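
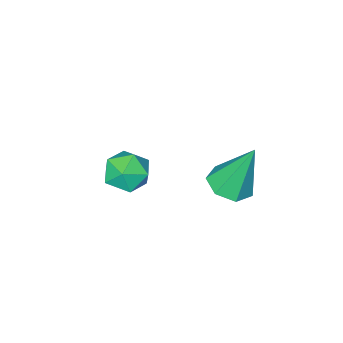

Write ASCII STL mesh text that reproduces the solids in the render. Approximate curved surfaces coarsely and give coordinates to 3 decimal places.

solid 
facet normal 0.213 -0.293 -0.932
outer loop
vertex 1.642 3.159 -0.801
vertex 0.834 2.962 -0.924
vertex 1.222 3.694 -1.065
endloop
endfacet
facet normal 0.671 0.676 0.303
outer loop
vertex 1.642 3.159 -0.801
vertex 1.222 3.694 -1.065
vertex 0.386 3.578 1.044
endloop
endfacet
facet normal 0.213 -0.292 -0.932
outer loop
vertex 1.222 3.694 -1.065
vertex 0.834 2.962 -0.924
vertex 0.51 3.677 -1.222
endloop
endfacet
facet normal -0.033 0.999 0.042
outer loop
vertex 1.222 3.694 -1.065
vertex 0.51 3.677 -1.222
vertex 0.386 3.578 1.044
endloop
endfacet
facet normal 0.212 -0.293 -0.932
outer loop
vertex 0.51 3.677 -1.222
vertex 0.834 2.962 -0.924
vertex 0.043 3.122 -1.154
endloop
endfacet
facet normal -0.766 0.643 -0.014
outer loop
vertex 0.51 3.677 -1.222
vertex 0.043 3.122 -1.154
vertex 0.386 3.578 1.044
endloop
endfacet
facet normal 0.212 -0.292 -0.933
outer loop
vertex 0.043 3.122 -1.154
vertex 0.834 2.962 -0.924
vertex 0.171 2.446 -0.913
endloop
endfacet
facet normal -0.977 -0.122 0.178
outer loop
vertex 0.043 3.122 -1.154
vertex 0.171 2.446 -0.913
vertex 0.386 3.578 1.044
endloop
endfacet
facet normal 0.212 -0.293 -0.932
outer loop
vertex 0.171 2.446 -0.913
vertex 0.834 2.962 -0.924
vertex 0.799 2.159 -0.68
endloop
endfacet
facet normal -0.505 -0.722 0.473
outer loop
vertex 0.171 2.446 -0.913
vertex 0.799 2.159 -0.68
vertex 0.386 3.578 1.044
endloop
endfacet
facet normal 0.213 -0.293 -0.932
outer loop
vertex 0.799 2.159 -0.68
vertex 0.834 2.962 -0.924
vertex 1.454 2.476 -0.63
endloop
endfacet
facet normal 0.291 -0.703 0.649
outer loop
vertex 0.799 2.159 -0.68
vertex 1.454 2.476 -0.63
vertex 0.386 3.578 1.044
endloop
endfacet
facet normal 0.213 -0.292 -0.932
outer loop
vertex 1.454 2.476 -0.63
vertex 0.834 2.962 -0.924
vertex 1.642 3.159 -0.801
endloop
endfacet
facet normal 0.815 -0.081 0.573
outer loop
vertex 1.454 2.476 -0.63
vertex 1.642 3.159 -0.801
vertex 0.386 3.578 1.044
endloop
endfacet
facet normal -0.662 0.451 0.599
outer loop
vertex 1.127 -0.877 -2.478
vertex 1.744 -0.888 -1.788
vertex 1.711 -0.167 -2.368
endloop
endfacet
facet normal -0.763 0.641 -0.083
outer loop
vertex 1.127 -0.877 -2.478
vertex 1.711 -0.167 -2.368
vertex 1.531 -0.491 -3.216
endloop
endfacet
facet normal -0.887 0.048 -0.460
outer loop
vertex 1.127 -0.877 -2.478
vertex 1.531 -0.491 -3.216
vertex 1.452 -1.411 -3.16
endloop
endfacet
facet normal -0.861 -0.508 -0.013
outer loop
vertex 1.127 -0.877 -2.478
vertex 1.452 -1.411 -3.16
vertex 1.583 -1.656 -2.278
endloop
endfacet
facet normal -0.722 -0.258 0.642
outer loop
vertex 1.127 -0.877 -2.478
vertex 1.583 -1.656 -2.278
vertex 1.744 -0.888 -1.788
endloop
endfacet
facet normal -0.157 0.933 -0.323
outer loop
vertex 1.531 -0.491 -3.216
vertex 1.711 -0.167 -2.368
vertex 2.397 -0.264 -2.982
endloop
endfacet
facet normal 0.007 0.627 0.779
outer loop
vertex 1.711 -0.167 -2.368
vertex 1.744 -0.888 -1.788
vertex 2.528 -0.509 -2.1
endloop
endfacet
facet normal -0.092 -0.522 0.848
outer loop
vertex 1.744 -0.888 -1.788
vertex 1.583 -1.656 -2.278
vertex 2.449 -1.429 -2.044
endloop
endfacet
facet normal -0.318 -0.925 -0.210
outer loop
vertex 1.583 -1.656 -2.278
vertex 1.452 -1.411 -3.16
vertex 2.269 -1.753 -2.892
endloop
endfacet
facet normal -0.359 -0.026 -0.933
outer loop
vertex 1.452 -1.411 -3.16
vertex 1.531 -0.491 -3.216
vertex 2.236 -1.032 -3.472
endloop
endfacet
facet normal 0.861 0.508 0.013
outer loop
vertex 2.853 -1.043 -2.782
vertex 2.397 -0.264 -2.982
vertex 2.528 -0.509 -2.1
endloop
endfacet
facet normal 0.887 -0.048 0.460
outer loop
vertex 2.853 -1.043 -2.782
vertex 2.528 -0.509 -2.1
vertex 2.449 -1.429 -2.044
endloop
endfacet
facet normal 0.763 -0.641 0.083
outer loop
vertex 2.853 -1.043 -2.782
vertex 2.449 -1.429 -2.044
vertex 2.269 -1.753 -2.892
endloop
endfacet
facet normal 0.662 -0.451 -0.599
outer loop
vertex 2.853 -1.043 -2.782
vertex 2.269 -1.753 -2.892
vertex 2.236 -1.032 -3.472
endloop
endfacet
facet normal 0.722 0.258 -0.642
outer loop
vertex 2.853 -1.043 -2.782
vertex 2.236 -1.032 -3.472
vertex 2.397 -0.264 -2.982
endloop
endfacet
facet normal 0.318 0.925 0.210
outer loop
vertex 2.528 -0.509 -2.1
vertex 2.397 -0.264 -2.982
vertex 1.711 -0.167 -2.368
endloop
endfacet
facet normal 0.359 0.026 0.933
outer loop
vertex 2.449 -1.429 -2.044
vertex 2.528 -0.509 -2.1
vertex 1.744 -0.888 -1.788
endloop
endfacet
facet normal 0.157 -0.933 0.323
outer loop
vertex 2.269 -1.753 -2.892
vertex 2.449 -1.429 -2.044
vertex 1.583 -1.656 -2.278
endloop
endfacet
facet normal -0.007 -0.627 -0.779
outer loop
vertex 2.236 -1.032 -3.472
vertex 2.269 -1.753 -2.892
vertex 1.452 -1.411 -3.16
endloop
endfacet
facet normal 0.092 0.522 -0.848
outer loop
vertex 2.397 -0.264 -2.982
vertex 2.236 -1.032 -3.472
vertex 1.531 -0.491 -3.216
endloop
endfacet

endsolid


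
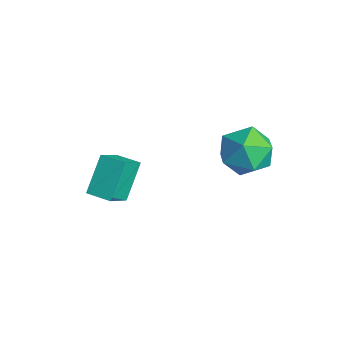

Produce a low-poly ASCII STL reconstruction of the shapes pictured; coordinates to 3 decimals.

solid 
facet normal -0.826 -0.563 -0.029
outer loop
vertex -1.606 -2.527 -1.956
vertex -2.333 -1.531 -0.577
vertex -2.236 -1.548 -2.995
endloop
endfacet
facet normal 0.393 -0.538 -0.746
outer loop
vertex -1.327 -0.929 -2.963
vertex -1.606 -2.527 -1.956
vertex -2.236 -1.548 -2.995
endloop
endfacet
facet normal -0.826 -0.563 -0.029
outer loop
vertex -2.236 -1.548 -2.995
vertex -2.333 -1.531 -0.577
vertex -2.963 -0.552 -1.615
endloop
endfacet
facet normal -0.404 0.628 -0.666
outer loop
vertex -2.963 -0.552 -1.615
vertex -1.327 -0.929 -2.963
vertex -2.236 -1.548 -2.995
endloop
endfacet
facet normal 0.404 -0.627 0.666
outer loop
vertex -1.606 -2.527 -1.956
vertex -1.424 -0.912 -0.545
vertex -2.333 -1.531 -0.577
endloop
endfacet
facet normal 0.392 -0.538 -0.746
outer loop
vertex -0.697 -1.908 -1.925
vertex -1.606 -2.527 -1.956
vertex -1.327 -0.929 -2.963
endloop
endfacet
facet normal 0.404 -0.627 0.666
outer loop
vertex -0.697 -1.908 -1.925
vertex -1.424 -0.912 -0.545
vertex -1.606 -2.527 -1.956
endloop
endfacet
facet normal -0.393 0.538 0.746
outer loop
vertex -2.333 -1.531 -0.577
vertex -1.424 -0.912 -0.545
vertex -2.963 -0.552 -1.615
endloop
endfacet
facet normal -0.404 0.627 -0.666
outer loop
vertex -2.054 0.067 -1.584
vertex -1.327 -0.929 -2.963
vertex -2.963 -0.552 -1.615
endloop
endfacet
facet normal -0.392 0.539 0.746
outer loop
vertex -2.963 -0.552 -1.615
vertex -1.424 -0.912 -0.545
vertex -2.054 0.067 -1.584
endloop
endfacet
facet normal 0.826 0.563 0.029
outer loop
vertex -2.054 0.067 -1.584
vertex -0.697 -1.908 -1.925
vertex -1.327 -0.929 -2.963
endloop
endfacet
facet normal 0.826 0.563 0.029
outer loop
vertex -1.424 -0.912 -0.545
vertex -0.697 -1.908 -1.925
vertex -2.054 0.067 -1.584
endloop
endfacet
facet normal -0.632 0.673 0.386
outer loop
vertex 1.265 2.615 2.255
vertex 2.017 2.787 3.186
vertex 2.126 3.462 2.188
endloop
endfacet
facet normal -0.676 0.661 -0.326
outer loop
vertex 1.265 2.615 2.255
vertex 2.126 3.462 2.188
vertex 1.897 2.757 1.233
endloop
endfacet
facet normal -0.850 -0.001 -0.526
outer loop
vertex 1.265 2.615 2.255
vertex 1.897 2.757 1.233
vertex 1.646 1.646 1.64
endloop
endfacet
facet normal -0.915 -0.400 0.063
outer loop
vertex 1.265 2.615 2.255
vertex 1.646 1.646 1.64
vertex 1.721 1.665 2.847
endloop
endfacet
facet normal -0.779 0.016 0.626
outer loop
vertex 1.265 2.615 2.255
vertex 1.721 1.665 2.847
vertex 2.017 2.787 3.186
endloop
endfacet
facet normal -0.028 0.807 -0.589
outer loop
vertex 1.897 2.757 1.233
vertex 2.126 3.462 2.188
vertex 3.039 3.015 1.533
endloop
endfacet
facet normal 0.043 0.825 0.563
outer loop
vertex 2.126 3.462 2.188
vertex 2.017 2.787 3.186
vertex 3.114 3.034 2.74
endloop
endfacet
facet normal -0.197 -0.236 0.952
outer loop
vertex 2.017 2.787 3.186
vertex 1.721 1.665 2.847
vertex 2.863 1.923 3.147
endloop
endfacet
facet normal -0.416 -0.908 0.040
outer loop
vertex 1.721 1.665 2.847
vertex 1.646 1.646 1.64
vertex 2.634 1.218 2.192
endloop
endfacet
facet normal -0.312 -0.264 -0.913
outer loop
vertex 1.646 1.646 1.64
vertex 1.897 2.757 1.233
vertex 2.743 1.893 1.194
endloop
endfacet
facet normal 0.915 0.400 -0.063
outer loop
vertex 3.495 2.065 2.125
vertex 3.039 3.015 1.533
vertex 3.114 3.034 2.74
endloop
endfacet
facet normal 0.850 0.001 0.526
outer loop
vertex 3.495 2.065 2.125
vertex 3.114 3.034 2.74
vertex 2.863 1.923 3.147
endloop
endfacet
facet normal 0.676 -0.661 0.326
outer loop
vertex 3.495 2.065 2.125
vertex 2.863 1.923 3.147
vertex 2.634 1.218 2.192
endloop
endfacet
facet normal 0.632 -0.673 -0.386
outer loop
vertex 3.495 2.065 2.125
vertex 2.634 1.218 2.192
vertex 2.743 1.893 1.194
endloop
endfacet
facet normal 0.779 -0.016 -0.626
outer loop
vertex 3.495 2.065 2.125
vertex 2.743 1.893 1.194
vertex 3.039 3.015 1.533
endloop
endfacet
facet normal 0.416 0.908 -0.040
outer loop
vertex 3.114 3.034 2.74
vertex 3.039 3.015 1.533
vertex 2.126 3.462 2.188
endloop
endfacet
facet normal 0.312 0.264 0.913
outer loop
vertex 2.863 1.923 3.147
vertex 3.114 3.034 2.74
vertex 2.017 2.787 3.186
endloop
endfacet
facet normal 0.028 -0.807 0.589
outer loop
vertex 2.634 1.218 2.192
vertex 2.863 1.923 3.147
vertex 1.721 1.665 2.847
endloop
endfacet
facet normal -0.043 -0.825 -0.563
outer loop
vertex 2.743 1.893 1.194
vertex 2.634 1.218 2.192
vertex 1.646 1.646 1.64
endloop
endfacet
facet normal 0.197 0.236 -0.952
outer loop
vertex 3.039 3.015 1.533
vertex 2.743 1.893 1.194
vertex 1.897 2.757 1.233
endloop
endfacet

endsolid


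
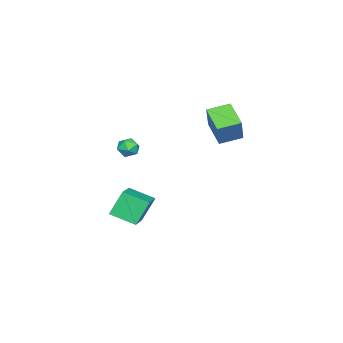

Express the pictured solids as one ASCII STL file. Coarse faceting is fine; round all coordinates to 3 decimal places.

solid 
facet normal -0.153 -0.419 0.895
outer loop
vertex 1.654 -3.203 2.757
vertex 1.972 -3.737 2.561
vertex 2.298 -3.25 2.845
endloop
endfacet
facet normal -0.109 0.291 0.950
outer loop
vertex 1.654 -3.203 2.757
vertex 2.298 -3.25 2.845
vertex 2.037 -2.688 2.643
endloop
endfacet
facet normal -0.616 0.577 0.537
outer loop
vertex 1.654 -3.203 2.757
vertex 2.037 -2.688 2.643
vertex 1.549 -2.828 2.234
endloop
endfacet
facet normal -0.973 0.042 0.226
outer loop
vertex 1.654 -3.203 2.757
vertex 1.549 -2.828 2.234
vertex 1.509 -3.477 2.183
endloop
endfacet
facet normal -0.687 -0.573 0.447
outer loop
vertex 1.654 -3.203 2.757
vertex 1.509 -3.477 2.183
vertex 1.972 -3.737 2.561
endloop
endfacet
facet normal 0.525 0.493 0.694
outer loop
vertex 2.037 -2.688 2.643
vertex 2.298 -3.25 2.845
vertex 2.591 -2.903 2.377
endloop
endfacet
facet normal 0.454 -0.656 0.603
outer loop
vertex 2.298 -3.25 2.845
vertex 1.972 -3.737 2.561
vertex 2.551 -3.552 2.326
endloop
endfacet
facet normal -0.409 -0.904 -0.121
outer loop
vertex 1.972 -3.737 2.561
vertex 1.509 -3.477 2.183
vertex 2.063 -3.692 1.917
endloop
endfacet
facet normal -0.873 0.091 -0.479
outer loop
vertex 1.509 -3.477 2.183
vertex 1.549 -2.828 2.234
vertex 1.802 -3.13 1.715
endloop
endfacet
facet normal -0.295 0.955 0.025
outer loop
vertex 1.549 -2.828 2.234
vertex 2.037 -2.688 2.643
vertex 2.128 -2.643 1.999
endloop
endfacet
facet normal 0.973 -0.042 -0.226
outer loop
vertex 2.446 -3.177 1.803
vertex 2.591 -2.903 2.377
vertex 2.551 -3.552 2.326
endloop
endfacet
facet normal 0.616 -0.577 -0.537
outer loop
vertex 2.446 -3.177 1.803
vertex 2.551 -3.552 2.326
vertex 2.063 -3.692 1.917
endloop
endfacet
facet normal 0.109 -0.291 -0.950
outer loop
vertex 2.446 -3.177 1.803
vertex 2.063 -3.692 1.917
vertex 1.802 -3.13 1.715
endloop
endfacet
facet normal 0.153 0.419 -0.895
outer loop
vertex 2.446 -3.177 1.803
vertex 1.802 -3.13 1.715
vertex 2.128 -2.643 1.999
endloop
endfacet
facet normal 0.687 0.573 -0.447
outer loop
vertex 2.446 -3.177 1.803
vertex 2.128 -2.643 1.999
vertex 2.591 -2.903 2.377
endloop
endfacet
facet normal 0.873 -0.091 0.479
outer loop
vertex 2.551 -3.552 2.326
vertex 2.591 -2.903 2.377
vertex 2.298 -3.25 2.845
endloop
endfacet
facet normal 0.295 -0.955 -0.025
outer loop
vertex 2.063 -3.692 1.917
vertex 2.551 -3.552 2.326
vertex 1.972 -3.737 2.561
endloop
endfacet
facet normal -0.525 -0.493 -0.694
outer loop
vertex 1.802 -3.13 1.715
vertex 2.063 -3.692 1.917
vertex 1.509 -3.477 2.183
endloop
endfacet
facet normal -0.454 0.656 -0.603
outer loop
vertex 2.128 -2.643 1.999
vertex 1.802 -3.13 1.715
vertex 1.549 -2.828 2.234
endloop
endfacet
facet normal 0.409 0.904 0.121
outer loop
vertex 2.591 -2.903 2.377
vertex 2.128 -2.643 1.999
vertex 2.037 -2.688 2.643
endloop
endfacet
facet normal -0.428 0.274 0.862
outer loop
vertex 1.661 -3.729 -1.174
vertex 1.429 -2.335 -1.732
vertex -0.129 -4.31 -1.878
endloop
endfacet
facet normal 0.153 -0.917 0.367
outer loop
vertex 0.551 -4.745 -3.248
vertex 1.661 -3.729 -1.174
vertex -0.129 -4.31 -1.878
endloop
endfacet
facet normal -0.428 0.274 0.861
outer loop
vertex -0.129 -4.31 -1.878
vertex 1.429 -2.335 -1.732
vertex -0.362 -2.916 -2.437
endloop
endfacet
facet normal -0.891 -0.289 -0.350
outer loop
vertex -0.362 -2.916 -2.437
vertex 0.551 -4.745 -3.248
vertex -0.129 -4.31 -1.878
endloop
endfacet
facet normal 0.891 0.289 0.351
outer loop
vertex 1.661 -3.729 -1.174
vertex 2.109 -2.77 -3.102
vertex 1.429 -2.335 -1.732
endloop
endfacet
facet normal 0.153 -0.917 0.368
outer loop
vertex 2.342 -4.164 -2.543
vertex 1.661 -3.729 -1.174
vertex 0.551 -4.745 -3.248
endloop
endfacet
facet normal 0.890 0.290 0.351
outer loop
vertex 2.342 -4.164 -2.543
vertex 2.109 -2.77 -3.102
vertex 1.661 -3.729 -1.174
endloop
endfacet
facet normal -0.153 0.917 -0.367
outer loop
vertex 1.429 -2.335 -1.732
vertex 2.109 -2.77 -3.102
vertex -0.362 -2.916 -2.437
endloop
endfacet
facet normal -0.891 -0.289 -0.351
outer loop
vertex 0.319 -3.351 -3.806
vertex 0.551 -4.745 -3.248
vertex -0.362 -2.916 -2.437
endloop
endfacet
facet normal -0.153 0.917 -0.368
outer loop
vertex -0.362 -2.916 -2.437
vertex 2.109 -2.77 -3.102
vertex 0.319 -3.351 -3.806
endloop
endfacet
facet normal 0.428 -0.274 -0.861
outer loop
vertex 0.319 -3.351 -3.806
vertex 2.342 -4.164 -2.543
vertex 0.551 -4.745 -3.248
endloop
endfacet
facet normal 0.428 -0.274 -0.861
outer loop
vertex 2.109 -2.77 -3.102
vertex 2.342 -4.164 -2.543
vertex 0.319 -3.351 -3.806
endloop
endfacet
facet normal -0.613 -0.654 0.443
outer loop
vertex -0.767 -0.254 4.349
vertex -1.579 0.696 4.627
vertex -1.535 -0.495 2.931
endloop
endfacet
facet normal 0.634 -0.742 -0.217
outer loop
vertex -0.541 0.564 2.213
vertex -0.767 -0.254 4.349
vertex -1.535 -0.495 2.931
endloop
endfacet
facet normal -0.614 -0.653 0.443
outer loop
vertex -1.535 -0.495 2.931
vertex -1.579 0.696 4.627
vertex -2.346 0.456 3.209
endloop
endfacet
facet normal -0.471 -0.147 -0.870
outer loop
vertex -2.346 0.456 3.209
vertex -0.541 0.564 2.213
vertex -1.535 -0.495 2.931
endloop
endfacet
facet normal 0.471 0.148 0.870
outer loop
vertex -0.767 -0.254 4.349
vertex -0.585 1.755 3.909
vertex -1.579 0.696 4.627
endloop
endfacet
facet normal 0.634 -0.742 -0.217
outer loop
vertex 0.226 0.804 3.631
vertex -0.767 -0.254 4.349
vertex -0.541 0.564 2.213
endloop
endfacet
facet normal 0.471 0.148 0.870
outer loop
vertex 0.226 0.804 3.631
vertex -0.585 1.755 3.909
vertex -0.767 -0.254 4.349
endloop
endfacet
facet normal -0.634 0.742 0.217
outer loop
vertex -1.579 0.696 4.627
vertex -0.585 1.755 3.909
vertex -2.346 0.456 3.209
endloop
endfacet
facet normal -0.471 -0.148 -0.870
outer loop
vertex -1.353 1.514 2.491
vertex -0.541 0.564 2.213
vertex -2.346 0.456 3.209
endloop
endfacet
facet normal -0.634 0.742 0.217
outer loop
vertex -2.346 0.456 3.209
vertex -0.585 1.755 3.909
vertex -1.353 1.514 2.491
endloop
endfacet
facet normal 0.614 0.654 -0.443
outer loop
vertex -1.353 1.514 2.491
vertex 0.226 0.804 3.631
vertex -0.541 0.564 2.213
endloop
endfacet
facet normal 0.614 0.653 -0.443
outer loop
vertex -0.585 1.755 3.909
vertex 0.226 0.804 3.631
vertex -1.353 1.514 2.491
endloop
endfacet

endsolid


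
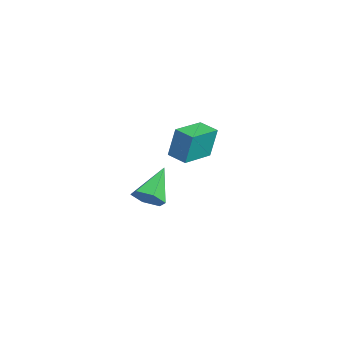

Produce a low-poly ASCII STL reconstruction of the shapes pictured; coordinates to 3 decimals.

solid 
facet normal 0.676 -0.490 -0.550
outer loop
vertex 4.16 -1.772 2.595
vertex 3.811 -2.295 2.632
vertex 3.721 -1.889 2.159
endloop
endfacet
facet normal -0.016 0.970 -0.244
outer loop
vertex 4.16 -1.772 2.595
vertex 3.721 -1.889 2.159
vertex 2.829 -1.585 3.428
endloop
endfacet
facet normal 0.677 -0.490 -0.549
outer loop
vertex 3.721 -1.889 2.159
vertex 3.811 -2.295 2.632
vertex 3.372 -2.412 2.195
endloop
endfacet
facet normal -0.692 0.421 -0.587
outer loop
vertex 3.721 -1.889 2.159
vertex 3.372 -2.412 2.195
vertex 2.829 -1.585 3.428
endloop
endfacet
facet normal 0.677 -0.491 -0.549
outer loop
vertex 3.372 -2.412 2.195
vertex 3.811 -2.295 2.632
vertex 3.461 -2.818 2.668
endloop
endfacet
facet normal -0.914 -0.376 -0.151
outer loop
vertex 3.372 -2.412 2.195
vertex 3.461 -2.818 2.668
vertex 2.829 -1.585 3.428
endloop
endfacet
facet normal 0.676 -0.491 -0.549
outer loop
vertex 3.461 -2.818 2.668
vertex 3.811 -2.295 2.632
vertex 3.9 -2.702 3.105
endloop
endfacet
facet normal -0.462 -0.625 0.630
outer loop
vertex 3.461 -2.818 2.668
vertex 3.9 -2.702 3.105
vertex 2.829 -1.585 3.428
endloop
endfacet
facet normal 0.676 -0.491 -0.550
outer loop
vertex 3.9 -2.702 3.105
vertex 3.811 -2.295 2.632
vertex 4.25 -2.179 3.068
endloop
endfacet
facet normal 0.215 -0.075 0.974
outer loop
vertex 3.9 -2.702 3.105
vertex 4.25 -2.179 3.068
vertex 2.829 -1.585 3.428
endloop
endfacet
facet normal 0.676 -0.490 -0.550
outer loop
vertex 4.25 -2.179 3.068
vertex 3.811 -2.295 2.632
vertex 4.16 -1.772 2.595
endloop
endfacet
facet normal 0.438 0.721 0.537
outer loop
vertex 4.25 -2.179 3.068
vertex 4.16 -1.772 2.595
vertex 2.829 -1.585 3.428
endloop
endfacet
facet normal -0.624 0.756 -0.197
outer loop
vertex -1.461 0.447 2.833
vertex -0.829 0.947 2.75
vertex -1.405 0.171 1.595
endloop
endfacet
facet normal -0.780 -0.618 0.102
outer loop
vertex -0.531 -0.887 1.87
vertex -1.461 0.447 2.833
vertex -1.405 0.171 1.595
endloop
endfacet
facet normal -0.625 0.756 -0.196
outer loop
vertex -1.405 0.171 1.595
vertex -0.829 0.947 2.75
vertex -0.774 0.671 1.512
endloop
endfacet
facet normal 0.044 -0.217 -0.975
outer loop
vertex -0.774 0.671 1.512
vertex -0.531 -0.887 1.87
vertex -1.405 0.171 1.595
endloop
endfacet
facet normal -0.044 0.217 0.975
outer loop
vertex -1.461 0.447 2.833
vertex 0.045 -0.111 3.025
vertex -0.829 0.947 2.75
endloop
endfacet
facet normal -0.779 -0.618 0.103
outer loop
vertex -0.586 -0.611 3.108
vertex -1.461 0.447 2.833
vertex -0.531 -0.887 1.87
endloop
endfacet
facet normal -0.044 0.217 0.975
outer loop
vertex -0.586 -0.611 3.108
vertex 0.045 -0.111 3.025
vertex -1.461 0.447 2.833
endloop
endfacet
facet normal 0.780 0.617 -0.103
outer loop
vertex -0.829 0.947 2.75
vertex 0.045 -0.111 3.025
vertex -0.774 0.671 1.512
endloop
endfacet
facet normal 0.044 -0.217 -0.975
outer loop
vertex 0.101 -0.387 1.787
vertex -0.531 -0.887 1.87
vertex -0.774 0.671 1.512
endloop
endfacet
facet normal 0.779 0.618 -0.103
outer loop
vertex -0.774 0.671 1.512
vertex 0.045 -0.111 3.025
vertex 0.101 -0.387 1.787
endloop
endfacet
facet normal 0.624 -0.756 0.196
outer loop
vertex 0.101 -0.387 1.787
vertex -0.586 -0.611 3.108
vertex -0.531 -0.887 1.87
endloop
endfacet
facet normal 0.625 -0.756 0.197
outer loop
vertex 0.045 -0.111 3.025
vertex -0.586 -0.611 3.108
vertex 0.101 -0.387 1.787
endloop
endfacet

endsolid


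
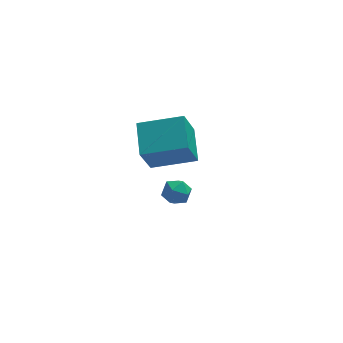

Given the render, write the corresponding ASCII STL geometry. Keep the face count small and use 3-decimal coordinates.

solid 
facet normal 0.083 0.645 0.759
outer loop
vertex -0.362 -0.776 -1.778
vertex -0.887 -1.054 -1.484
vertex -0.277 -1.281 -1.358
endloop
endfacet
facet normal 0.720 0.511 0.469
outer loop
vertex -0.362 -0.776 -1.778
vertex -0.277 -1.281 -1.358
vertex 0.071 -1.256 -1.92
endloop
endfacet
facet normal 0.691 0.688 -0.221
outer loop
vertex -0.362 -0.776 -1.778
vertex 0.071 -1.256 -1.92
vertex -0.322 -1.014 -2.395
endloop
endfacet
facet normal 0.034 0.933 -0.358
outer loop
vertex -0.362 -0.776 -1.778
vertex -0.322 -1.014 -2.395
vertex -0.914 -0.889 -2.125
endloop
endfacet
facet normal -0.341 0.907 0.248
outer loop
vertex -0.362 -0.776 -1.778
vertex -0.914 -0.889 -2.125
vertex -0.887 -1.054 -1.484
endloop
endfacet
facet normal 0.838 -0.193 0.510
outer loop
vertex 0.071 -1.256 -1.92
vertex -0.277 -1.281 -1.358
vertex -0.186 -1.831 -1.715
endloop
endfacet
facet normal -0.193 0.026 0.981
outer loop
vertex -0.277 -1.281 -1.358
vertex -0.887 -1.054 -1.484
vertex -0.778 -1.706 -1.445
endloop
endfacet
facet normal -0.881 0.448 0.152
outer loop
vertex -0.887 -1.054 -1.484
vertex -0.914 -0.889 -2.125
vertex -1.171 -1.464 -1.92
endloop
endfacet
facet normal -0.273 0.491 -0.827
outer loop
vertex -0.914 -0.889 -2.125
vertex -0.322 -1.014 -2.395
vertex -0.823 -1.439 -2.482
endloop
endfacet
facet normal 0.790 0.096 -0.605
outer loop
vertex -0.322 -1.014 -2.395
vertex 0.071 -1.256 -1.92
vertex -0.213 -1.666 -2.356
endloop
endfacet
facet normal -0.034 -0.933 0.358
outer loop
vertex -0.738 -1.944 -2.062
vertex -0.186 -1.831 -1.715
vertex -0.778 -1.706 -1.445
endloop
endfacet
facet normal -0.691 -0.688 0.221
outer loop
vertex -0.738 -1.944 -2.062
vertex -0.778 -1.706 -1.445
vertex -1.171 -1.464 -1.92
endloop
endfacet
facet normal -0.720 -0.511 -0.469
outer loop
vertex -0.738 -1.944 -2.062
vertex -1.171 -1.464 -1.92
vertex -0.823 -1.439 -2.482
endloop
endfacet
facet normal -0.083 -0.645 -0.759
outer loop
vertex -0.738 -1.944 -2.062
vertex -0.823 -1.439 -2.482
vertex -0.213 -1.666 -2.356
endloop
endfacet
facet normal 0.341 -0.907 -0.248
outer loop
vertex -0.738 -1.944 -2.062
vertex -0.213 -1.666 -2.356
vertex -0.186 -1.831 -1.715
endloop
endfacet
facet normal 0.273 -0.491 0.827
outer loop
vertex -0.778 -1.706 -1.445
vertex -0.186 -1.831 -1.715
vertex -0.277 -1.281 -1.358
endloop
endfacet
facet normal -0.790 -0.096 0.605
outer loop
vertex -1.171 -1.464 -1.92
vertex -0.778 -1.706 -1.445
vertex -0.887 -1.054 -1.484
endloop
endfacet
facet normal -0.838 0.193 -0.510
outer loop
vertex -0.823 -1.439 -2.482
vertex -1.171 -1.464 -1.92
vertex -0.914 -0.889 -2.125
endloop
endfacet
facet normal 0.193 -0.026 -0.981
outer loop
vertex -0.213 -1.666 -2.356
vertex -0.823 -1.439 -2.482
vertex -0.322 -1.014 -2.395
endloop
endfacet
facet normal 0.881 -0.448 -0.152
outer loop
vertex -0.186 -1.831 -1.715
vertex -0.213 -1.666 -2.356
vertex 0.071 -1.256 -1.92
endloop
endfacet
facet normal -0.949 0.187 -0.254
outer loop
vertex -1.374 2.632 -3.063
vertex -1.257 4.176 -2.361
vertex -0.819 3.306 -4.637
endloop
endfacet
facet normal -0.069 -0.908 -0.413
outer loop
vertex 1.117 2.924 -4.119
vertex -1.374 2.632 -3.063
vertex -0.819 3.306 -4.637
endloop
endfacet
facet normal -0.949 0.187 -0.254
outer loop
vertex -0.819 3.306 -4.637
vertex -1.257 4.176 -2.361
vertex -0.702 4.85 -3.936
endloop
endfacet
facet normal 0.308 0.374 -0.875
outer loop
vertex -0.702 4.85 -3.936
vertex 1.117 2.924 -4.119
vertex -0.819 3.306 -4.637
endloop
endfacet
facet normal -0.308 -0.374 0.875
outer loop
vertex -1.374 2.632 -3.063
vertex 0.679 3.794 -1.843
vertex -1.257 4.176 -2.361
endloop
endfacet
facet normal -0.069 -0.908 -0.413
outer loop
vertex 0.562 2.25 -2.544
vertex -1.374 2.632 -3.063
vertex 1.117 2.924 -4.119
endloop
endfacet
facet normal -0.308 -0.374 0.875
outer loop
vertex 0.562 2.25 -2.544
vertex 0.679 3.794 -1.843
vertex -1.374 2.632 -3.063
endloop
endfacet
facet normal 0.069 0.908 0.413
outer loop
vertex -1.257 4.176 -2.361
vertex 0.679 3.794 -1.843
vertex -0.702 4.85 -3.936
endloop
endfacet
facet normal 0.308 0.374 -0.875
outer loop
vertex 1.234 4.468 -3.417
vertex 1.117 2.924 -4.119
vertex -0.702 4.85 -3.936
endloop
endfacet
facet normal 0.068 0.908 0.413
outer loop
vertex -0.702 4.85 -3.936
vertex 0.679 3.794 -1.843
vertex 1.234 4.468 -3.417
endloop
endfacet
facet normal 0.949 -0.187 0.254
outer loop
vertex 1.234 4.468 -3.417
vertex 0.562 2.25 -2.544
vertex 1.117 2.924 -4.119
endloop
endfacet
facet normal 0.949 -0.187 0.254
outer loop
vertex 0.679 3.794 -1.843
vertex 0.562 2.25 -2.544
vertex 1.234 4.468 -3.417
endloop
endfacet

endsolid


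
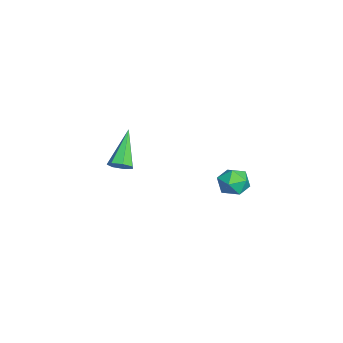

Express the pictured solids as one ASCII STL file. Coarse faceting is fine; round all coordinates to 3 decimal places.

solid 
facet normal 0.720 -0.149 -0.678
outer loop
vertex -0.976 -1.617 -2.285
vertex -1.371 -1.738 -2.678
vertex -1.143 -1.232 -2.547
endloop
endfacet
facet normal 0.406 0.628 0.664
outer loop
vertex -0.976 -1.617 -2.285
vertex -1.143 -1.232 -2.547
vertex -2.789 -1.442 -1.342
endloop
endfacet
facet normal 0.721 -0.150 -0.677
outer loop
vertex -1.143 -1.232 -2.547
vertex -1.371 -1.738 -2.678
vertex -1.481 -1.228 -2.908
endloop
endfacet
facet normal -0.070 0.995 0.077
outer loop
vertex -1.143 -1.232 -2.547
vertex -1.481 -1.228 -2.908
vertex -2.789 -1.442 -1.342
endloop
endfacet
facet normal 0.719 -0.151 -0.678
outer loop
vertex -1.481 -1.228 -2.908
vertex -1.371 -1.738 -2.678
vertex -1.737 -1.608 -3.095
endloop
endfacet
facet normal -0.630 0.641 -0.439
outer loop
vertex -1.481 -1.228 -2.908
vertex -1.737 -1.608 -3.095
vertex -2.789 -1.442 -1.342
endloop
endfacet
facet normal 0.719 -0.150 -0.678
outer loop
vertex -1.737 -1.608 -3.095
vertex -1.371 -1.738 -2.678
vertex -1.717 -2.086 -2.968
endloop
endfacet
facet normal -0.852 -0.167 -0.496
outer loop
vertex -1.737 -1.608 -3.095
vertex -1.717 -2.086 -2.968
vertex -2.789 -1.442 -1.342
endloop
endfacet
facet normal 0.720 -0.152 -0.677
outer loop
vertex -1.717 -2.086 -2.968
vertex -1.371 -1.738 -2.678
vertex -1.437 -2.301 -2.622
endloop
endfacet
facet normal -0.569 -0.821 -0.050
outer loop
vertex -1.717 -2.086 -2.968
vertex -1.437 -2.301 -2.622
vertex -2.789 -1.442 -1.342
endloop
endfacet
facet normal 0.720 -0.152 -0.677
outer loop
vertex -1.437 -2.301 -2.622
vertex -1.371 -1.738 -2.678
vertex -1.107 -2.093 -2.318
endloop
endfacet
facet normal 0.005 -0.828 0.561
outer loop
vertex -1.437 -2.301 -2.622
vertex -1.107 -2.093 -2.318
vertex -2.789 -1.442 -1.342
endloop
endfacet
facet normal 0.720 -0.151 -0.677
outer loop
vertex -1.107 -2.093 -2.318
vertex -1.371 -1.738 -2.678
vertex -0.976 -1.617 -2.285
endloop
endfacet
facet normal 0.440 -0.182 0.879
outer loop
vertex -1.107 -2.093 -2.318
vertex -0.976 -1.617 -2.285
vertex -2.789 -1.442 -1.342
endloop
endfacet
facet normal 0.016 0.541 0.841
outer loop
vertex 2.957 3.312 0.012
vertex 3.349 2.795 0.337
vertex 3.682 3.334 -0.016
endloop
endfacet
facet normal -0.019 0.964 0.267
outer loop
vertex 2.957 3.312 0.012
vertex 3.682 3.334 -0.016
vertex 3.291 3.49 -0.607
endloop
endfacet
facet normal -0.606 0.789 -0.100
outer loop
vertex 2.957 3.312 0.012
vertex 3.291 3.49 -0.607
vertex 2.716 3.047 -0.619
endloop
endfacet
facet normal -0.934 0.259 0.248
outer loop
vertex 2.957 3.312 0.012
vertex 2.716 3.047 -0.619
vertex 2.752 2.618 -0.035
endloop
endfacet
facet normal -0.548 0.106 0.830
outer loop
vertex 2.957 3.312 0.012
vertex 2.752 2.618 -0.035
vertex 3.349 2.795 0.337
endloop
endfacet
facet normal 0.549 0.823 -0.146
outer loop
vertex 3.291 3.49 -0.607
vertex 3.682 3.334 -0.016
vertex 3.888 3.082 -0.665
endloop
endfacet
facet normal 0.605 0.140 0.784
outer loop
vertex 3.682 3.334 -0.016
vertex 3.349 2.795 0.337
vertex 3.924 2.653 -0.081
endloop
endfacet
facet normal -0.310 -0.563 0.766
outer loop
vertex 3.349 2.795 0.337
vertex 2.752 2.618 -0.035
vertex 3.349 2.21 -0.093
endloop
endfacet
facet normal -0.933 -0.315 -0.174
outer loop
vertex 2.752 2.618 -0.035
vertex 2.716 3.047 -0.619
vertex 2.958 2.366 -0.684
endloop
endfacet
facet normal -0.402 0.542 -0.738
outer loop
vertex 2.716 3.047 -0.619
vertex 3.291 3.49 -0.607
vertex 3.291 2.905 -1.037
endloop
endfacet
facet normal 0.934 -0.259 -0.248
outer loop
vertex 3.683 2.388 -0.712
vertex 3.888 3.082 -0.665
vertex 3.924 2.653 -0.081
endloop
endfacet
facet normal 0.606 -0.789 0.100
outer loop
vertex 3.683 2.388 -0.712
vertex 3.924 2.653 -0.081
vertex 3.349 2.21 -0.093
endloop
endfacet
facet normal 0.019 -0.964 -0.267
outer loop
vertex 3.683 2.388 -0.712
vertex 3.349 2.21 -0.093
vertex 2.958 2.366 -0.684
endloop
endfacet
facet normal -0.016 -0.541 -0.841
outer loop
vertex 3.683 2.388 -0.712
vertex 2.958 2.366 -0.684
vertex 3.291 2.905 -1.037
endloop
endfacet
facet normal 0.548 -0.106 -0.830
outer loop
vertex 3.683 2.388 -0.712
vertex 3.291 2.905 -1.037
vertex 3.888 3.082 -0.665
endloop
endfacet
facet normal 0.933 0.315 0.174
outer loop
vertex 3.924 2.653 -0.081
vertex 3.888 3.082 -0.665
vertex 3.682 3.334 -0.016
endloop
endfacet
facet normal 0.402 -0.542 0.738
outer loop
vertex 3.349 2.21 -0.093
vertex 3.924 2.653 -0.081
vertex 3.349 2.795 0.337
endloop
endfacet
facet normal -0.549 -0.823 0.146
outer loop
vertex 2.958 2.366 -0.684
vertex 3.349 2.21 -0.093
vertex 2.752 2.618 -0.035
endloop
endfacet
facet normal -0.605 -0.140 -0.784
outer loop
vertex 3.291 2.905 -1.037
vertex 2.958 2.366 -0.684
vertex 2.716 3.047 -0.619
endloop
endfacet
facet normal 0.310 0.563 -0.766
outer loop
vertex 3.888 3.082 -0.665
vertex 3.291 2.905 -1.037
vertex 3.291 3.49 -0.607
endloop
endfacet

endsolid


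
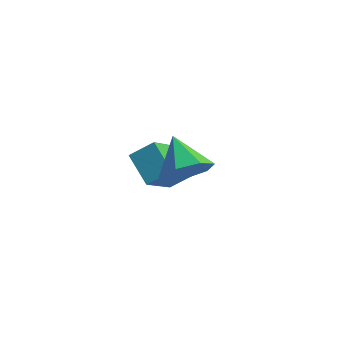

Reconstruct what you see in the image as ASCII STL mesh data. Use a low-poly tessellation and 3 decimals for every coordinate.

solid 
facet normal 0.588 -0.665 -0.461
outer loop
vertex 1.543 0.856 2.066
vertex 1.109 0.935 1.399
vertex 1.755 1.349 1.626
endloop
endfacet
facet normal 0.345 0.538 0.769
outer loop
vertex 1.543 0.856 2.066
vertex 1.755 1.349 1.626
vertex 0.391 1.745 1.961
endloop
endfacet
facet normal 0.588 -0.665 -0.461
outer loop
vertex 1.755 1.349 1.626
vertex 1.109 0.935 1.399
vertex 1.48 1.53 1.014
endloop
endfacet
facet normal 0.308 0.941 0.140
outer loop
vertex 1.755 1.349 1.626
vertex 1.48 1.53 1.014
vertex 0.391 1.745 1.961
endloop
endfacet
facet normal 0.588 -0.665 -0.461
outer loop
vertex 1.48 1.53 1.014
vertex 1.109 0.935 1.399
vertex 0.926 1.263 0.693
endloop
endfacet
facet normal -0.187 0.889 -0.417
outer loop
vertex 1.48 1.53 1.014
vertex 0.926 1.263 0.693
vertex 0.391 1.745 1.961
endloop
endfacet
facet normal 0.589 -0.664 -0.461
outer loop
vertex 0.926 1.263 0.693
vertex 1.109 0.935 1.399
vertex 0.51 0.748 0.903
endloop
endfacet
facet normal -0.767 0.422 -0.484
outer loop
vertex 0.926 1.263 0.693
vertex 0.51 0.748 0.903
vertex 0.391 1.745 1.961
endloop
endfacet
facet normal 0.589 -0.664 -0.461
outer loop
vertex 0.51 0.748 0.903
vertex 1.109 0.935 1.399
vertex 0.545 0.374 1.486
endloop
endfacet
facet normal -0.994 -0.108 -0.010
outer loop
vertex 0.51 0.748 0.903
vertex 0.545 0.374 1.486
vertex 0.391 1.745 1.961
endloop
endfacet
facet normal 0.589 -0.664 -0.461
outer loop
vertex 0.545 0.374 1.486
vertex 1.109 0.935 1.399
vertex 1.005 0.422 2.004
endloop
endfacet
facet normal -0.698 -0.303 0.648
outer loop
vertex 0.545 0.374 1.486
vertex 1.005 0.422 2.004
vertex 0.391 1.745 1.961
endloop
endfacet
facet normal 0.589 -0.664 -0.462
outer loop
vertex 1.005 0.422 2.004
vertex 1.109 0.935 1.399
vertex 1.543 0.856 2.066
endloop
endfacet
facet normal -0.102 -0.015 0.995
outer loop
vertex 1.005 0.422 2.004
vertex 1.543 0.856 2.066
vertex 0.391 1.745 1.961
endloop
endfacet
facet normal -0.714 0.547 0.437
outer loop
vertex -1.369 2.764 -0.631
vertex -0.77 3.185 -0.18
vertex -1.222 4.142 -2.114
endloop
endfacet
facet normal -0.697 -0.490 -0.524
outer loop
vertex -0.43 3.535 -2.6
vertex -1.369 2.764 -0.631
vertex -1.222 4.142 -2.114
endloop
endfacet
facet normal -0.713 0.547 0.438
outer loop
vertex -1.222 4.142 -2.114
vertex -0.77 3.185 -0.18
vertex -0.623 4.563 -1.664
endloop
endfacet
facet normal 0.072 0.679 -0.731
outer loop
vertex -0.623 4.563 -1.664
vertex -0.43 3.535 -2.6
vertex -1.222 4.142 -2.114
endloop
endfacet
facet normal -0.072 -0.679 0.730
outer loop
vertex -1.369 2.764 -0.631
vertex 0.022 2.578 -0.666
vertex -0.77 3.185 -0.18
endloop
endfacet
facet normal -0.697 -0.490 -0.524
outer loop
vertex -0.577 2.157 -1.116
vertex -1.369 2.764 -0.631
vertex -0.43 3.535 -2.6
endloop
endfacet
facet normal -0.072 -0.678 0.731
outer loop
vertex -0.577 2.157 -1.116
vertex 0.022 2.578 -0.666
vertex -1.369 2.764 -0.631
endloop
endfacet
facet normal 0.697 0.490 0.524
outer loop
vertex -0.77 3.185 -0.18
vertex 0.022 2.578 -0.666
vertex -0.623 4.563 -1.664
endloop
endfacet
facet normal 0.073 0.679 -0.731
outer loop
vertex 0.169 3.956 -2.149
vertex -0.43 3.535 -2.6
vertex -0.623 4.563 -1.664
endloop
endfacet
facet normal 0.697 0.490 0.524
outer loop
vertex -0.623 4.563 -1.664
vertex 0.022 2.578 -0.666
vertex 0.169 3.956 -2.149
endloop
endfacet
facet normal 0.714 -0.547 -0.437
outer loop
vertex 0.169 3.956 -2.149
vertex -0.577 2.157 -1.116
vertex -0.43 3.535 -2.6
endloop
endfacet
facet normal 0.713 -0.547 -0.438
outer loop
vertex 0.022 2.578 -0.666
vertex -0.577 2.157 -1.116
vertex 0.169 3.956 -2.149
endloop
endfacet

endsolid


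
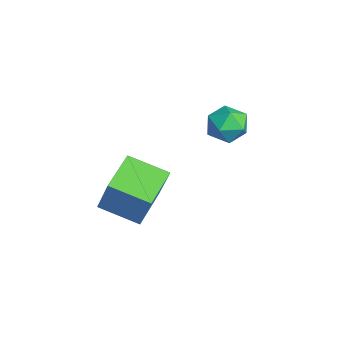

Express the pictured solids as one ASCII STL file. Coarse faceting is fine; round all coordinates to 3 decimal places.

solid 
facet normal -0.781 0.581 0.229
outer loop
vertex -2.914 -2.767 -0.851
vertex -2.149 -1.542 -1.354
vertex -3.525 -3.0 -2.344
endloop
endfacet
facet normal -0.499 -0.801 0.329
outer loop
vertex -2.291 -3.918 -2.706
vertex -2.914 -2.767 -0.851
vertex -3.525 -3.0 -2.344
endloop
endfacet
facet normal -0.781 0.581 0.229
outer loop
vertex -3.525 -3.0 -2.344
vertex -2.149 -1.542 -1.354
vertex -2.76 -1.774 -2.848
endloop
endfacet
facet normal -0.375 -0.143 -0.916
outer loop
vertex -2.76 -1.774 -2.848
vertex -2.291 -3.918 -2.706
vertex -3.525 -3.0 -2.344
endloop
endfacet
facet normal 0.375 0.142 0.916
outer loop
vertex -2.914 -2.767 -0.851
vertex -0.915 -2.46 -1.716
vertex -2.149 -1.542 -1.354
endloop
endfacet
facet normal -0.500 -0.801 0.329
outer loop
vertex -1.68 -3.686 -1.212
vertex -2.914 -2.767 -0.851
vertex -2.291 -3.918 -2.706
endloop
endfacet
facet normal 0.374 0.143 0.916
outer loop
vertex -1.68 -3.686 -1.212
vertex -0.915 -2.46 -1.716
vertex -2.914 -2.767 -0.851
endloop
endfacet
facet normal 0.500 0.801 -0.329
outer loop
vertex -2.149 -1.542 -1.354
vertex -0.915 -2.46 -1.716
vertex -2.76 -1.774 -2.848
endloop
endfacet
facet normal -0.374 -0.143 -0.916
outer loop
vertex -1.526 -2.693 -3.209
vertex -2.291 -3.918 -2.706
vertex -2.76 -1.774 -2.848
endloop
endfacet
facet normal 0.500 0.801 -0.330
outer loop
vertex -2.76 -1.774 -2.848
vertex -0.915 -2.46 -1.716
vertex -1.526 -2.693 -3.209
endloop
endfacet
facet normal 0.781 -0.582 -0.229
outer loop
vertex -1.526 -2.693 -3.209
vertex -1.68 -3.686 -1.212
vertex -2.291 -3.918 -2.706
endloop
endfacet
facet normal 0.781 -0.581 -0.229
outer loop
vertex -0.915 -2.46 -1.716
vertex -1.68 -3.686 -1.212
vertex -1.526 -2.693 -3.209
endloop
endfacet
facet normal 0.402 0.915 0.031
outer loop
vertex -3.748 1.437 -1.136
vertex -3.968 1.507 -0.36
vertex -3.245 1.196 -0.549
endloop
endfacet
facet normal 0.749 0.499 -0.437
outer loop
vertex -3.748 1.437 -1.136
vertex -3.245 1.196 -0.549
vertex -3.334 0.746 -1.216
endloop
endfacet
facet normal 0.276 0.272 -0.922
outer loop
vertex -3.748 1.437 -1.136
vertex -3.334 0.746 -1.216
vertex -4.111 0.78 -1.439
endloop
endfacet
facet normal -0.362 0.548 -0.755
outer loop
vertex -3.748 1.437 -1.136
vertex -4.111 0.78 -1.439
vertex -4.503 1.25 -0.91
endloop
endfacet
facet normal -0.284 0.945 -0.166
outer loop
vertex -3.748 1.437 -1.136
vertex -4.503 1.25 -0.91
vertex -3.968 1.507 -0.36
endloop
endfacet
facet normal 0.994 -0.070 -0.085
outer loop
vertex -3.334 0.746 -1.216
vertex -3.245 1.196 -0.549
vertex -3.297 0.39 -0.49
endloop
endfacet
facet normal 0.434 0.601 0.671
outer loop
vertex -3.245 1.196 -0.549
vertex -3.968 1.507 -0.36
vertex -3.689 0.86 0.039
endloop
endfacet
facet normal -0.674 0.649 0.353
outer loop
vertex -3.968 1.507 -0.36
vertex -4.503 1.25 -0.91
vertex -4.466 0.894 -0.184
endloop
endfacet
facet normal -0.800 0.008 -0.600
outer loop
vertex -4.503 1.25 -0.91
vertex -4.111 0.78 -1.439
vertex -4.555 0.444 -0.851
endloop
endfacet
facet normal 0.230 -0.437 -0.870
outer loop
vertex -4.111 0.78 -1.439
vertex -3.334 0.746 -1.216
vertex -3.832 0.133 -1.04
endloop
endfacet
facet normal 0.362 -0.548 0.755
outer loop
vertex -4.052 0.203 -0.264
vertex -3.297 0.39 -0.49
vertex -3.689 0.86 0.039
endloop
endfacet
facet normal -0.276 -0.272 0.922
outer loop
vertex -4.052 0.203 -0.264
vertex -3.689 0.86 0.039
vertex -4.466 0.894 -0.184
endloop
endfacet
facet normal -0.749 -0.499 0.437
outer loop
vertex -4.052 0.203 -0.264
vertex -4.466 0.894 -0.184
vertex -4.555 0.444 -0.851
endloop
endfacet
facet normal -0.402 -0.915 -0.031
outer loop
vertex -4.052 0.203 -0.264
vertex -4.555 0.444 -0.851
vertex -3.832 0.133 -1.04
endloop
endfacet
facet normal 0.284 -0.945 0.166
outer loop
vertex -4.052 0.203 -0.264
vertex -3.832 0.133 -1.04
vertex -3.297 0.39 -0.49
endloop
endfacet
facet normal 0.800 -0.008 0.600
outer loop
vertex -3.689 0.86 0.039
vertex -3.297 0.39 -0.49
vertex -3.245 1.196 -0.549
endloop
endfacet
facet normal -0.230 0.437 0.870
outer loop
vertex -4.466 0.894 -0.184
vertex -3.689 0.86 0.039
vertex -3.968 1.507 -0.36
endloop
endfacet
facet normal -0.994 0.070 0.085
outer loop
vertex -4.555 0.444 -0.851
vertex -4.466 0.894 -0.184
vertex -4.503 1.25 -0.91
endloop
endfacet
facet normal -0.434 -0.601 -0.671
outer loop
vertex -3.832 0.133 -1.04
vertex -4.555 0.444 -0.851
vertex -4.111 0.78 -1.439
endloop
endfacet
facet normal 0.674 -0.649 -0.353
outer loop
vertex -3.297 0.39 -0.49
vertex -3.832 0.133 -1.04
vertex -3.334 0.746 -1.216
endloop
endfacet

endsolid


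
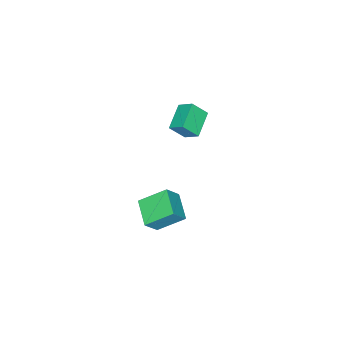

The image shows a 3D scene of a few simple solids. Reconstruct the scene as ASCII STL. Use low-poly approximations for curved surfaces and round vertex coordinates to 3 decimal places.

solid 
facet normal -0.520 0.650 0.555
outer loop
vertex 2.983 0.757 2.948
vertex 3.976 1.958 2.472
vertex 2.228 0.991 1.967
endloop
endfacet
facet normal -0.609 -0.737 0.293
outer loop
vertex 3.164 -0.178 0.968
vertex 2.983 0.757 2.948
vertex 2.228 0.991 1.967
endloop
endfacet
facet normal -0.520 0.650 0.555
outer loop
vertex 2.228 0.991 1.967
vertex 3.976 1.958 2.472
vertex 3.222 2.193 1.49
endloop
endfacet
facet normal -0.599 0.186 -0.779
outer loop
vertex 3.222 2.193 1.49
vertex 3.164 -0.178 0.968
vertex 2.228 0.991 1.967
endloop
endfacet
facet normal 0.599 -0.186 0.779
outer loop
vertex 2.983 0.757 2.948
vertex 4.912 0.789 1.473
vertex 3.976 1.958 2.472
endloop
endfacet
facet normal -0.610 -0.737 0.292
outer loop
vertex 3.918 -0.413 1.95
vertex 2.983 0.757 2.948
vertex 3.164 -0.178 0.968
endloop
endfacet
facet normal 0.599 -0.186 0.779
outer loop
vertex 3.918 -0.413 1.95
vertex 4.912 0.789 1.473
vertex 2.983 0.757 2.948
endloop
endfacet
facet normal 0.610 0.737 -0.292
outer loop
vertex 3.976 1.958 2.472
vertex 4.912 0.789 1.473
vertex 3.222 2.193 1.49
endloop
endfacet
facet normal -0.599 0.186 -0.779
outer loop
vertex 4.157 1.023 0.492
vertex 3.164 -0.178 0.968
vertex 3.222 2.193 1.49
endloop
endfacet
facet normal 0.609 0.737 -0.293
outer loop
vertex 3.222 2.193 1.49
vertex 4.912 0.789 1.473
vertex 4.157 1.023 0.492
endloop
endfacet
facet normal 0.520 -0.650 -0.555
outer loop
vertex 4.157 1.023 0.492
vertex 3.918 -0.413 1.95
vertex 3.164 -0.178 0.968
endloop
endfacet
facet normal 0.520 -0.650 -0.555
outer loop
vertex 4.912 0.789 1.473
vertex 3.918 -0.413 1.95
vertex 4.157 1.023 0.492
endloop
endfacet
facet normal -0.450 0.518 -0.728
outer loop
vertex -4.06 -2.662 1.52
vertex -4.084 -1.748 2.185
vertex -2.551 -2.189 0.924
endloop
endfacet
facet normal 0.021 -0.808 -0.588
outer loop
vertex -1.976 -2.852 1.855
vertex -4.06 -2.662 1.52
vertex -2.551 -2.189 0.924
endloop
endfacet
facet normal -0.450 0.518 -0.728
outer loop
vertex -2.551 -2.189 0.924
vertex -4.084 -1.748 2.185
vertex -2.575 -1.275 1.589
endloop
endfacet
facet normal 0.893 0.280 -0.352
outer loop
vertex -2.575 -1.275 1.589
vertex -1.976 -2.852 1.855
vertex -2.551 -2.189 0.924
endloop
endfacet
facet normal -0.893 -0.280 0.352
outer loop
vertex -4.06 -2.662 1.52
vertex -3.509 -2.411 3.116
vertex -4.084 -1.748 2.185
endloop
endfacet
facet normal 0.021 -0.808 -0.588
outer loop
vertex -3.485 -3.325 2.451
vertex -4.06 -2.662 1.52
vertex -1.976 -2.852 1.855
endloop
endfacet
facet normal -0.893 -0.280 0.352
outer loop
vertex -3.485 -3.325 2.451
vertex -3.509 -2.411 3.116
vertex -4.06 -2.662 1.52
endloop
endfacet
facet normal -0.021 0.808 0.588
outer loop
vertex -4.084 -1.748 2.185
vertex -3.509 -2.411 3.116
vertex -2.575 -1.275 1.589
endloop
endfacet
facet normal 0.893 0.280 -0.352
outer loop
vertex -2.0 -1.938 2.52
vertex -1.976 -2.852 1.855
vertex -2.575 -1.275 1.589
endloop
endfacet
facet normal -0.021 0.808 0.588
outer loop
vertex -2.575 -1.275 1.589
vertex -3.509 -2.411 3.116
vertex -2.0 -1.938 2.52
endloop
endfacet
facet normal 0.450 -0.518 0.728
outer loop
vertex -2.0 -1.938 2.52
vertex -3.485 -3.325 2.451
vertex -1.976 -2.852 1.855
endloop
endfacet
facet normal 0.450 -0.518 0.728
outer loop
vertex -3.509 -2.411 3.116
vertex -3.485 -3.325 2.451
vertex -2.0 -1.938 2.52
endloop
endfacet

endsolid


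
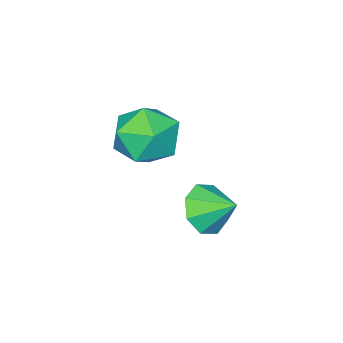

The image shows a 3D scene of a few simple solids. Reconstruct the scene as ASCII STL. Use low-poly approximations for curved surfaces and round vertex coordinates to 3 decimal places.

solid 
facet normal -0.632 0.017 0.775
outer loop
vertex -1.785 -1.746 0.967
vertex -1.997 -2.797 0.817
vertex -1.188 -2.496 1.47
endloop
endfacet
facet normal -0.108 0.493 0.863
outer loop
vertex -1.785 -1.746 0.967
vertex -1.188 -2.496 1.47
vertex -0.711 -1.627 1.033
endloop
endfacet
facet normal -0.123 0.943 0.309
outer loop
vertex -1.785 -1.746 0.967
vertex -0.711 -1.627 1.033
vertex -1.226 -1.392 0.11
endloop
endfacet
facet normal -0.657 0.744 -0.121
outer loop
vertex -1.785 -1.746 0.967
vertex -1.226 -1.392 0.11
vertex -2.021 -2.115 -0.024
endloop
endfacet
facet normal -0.971 0.172 0.167
outer loop
vertex -1.785 -1.746 0.967
vertex -2.021 -2.115 -0.024
vertex -1.997 -2.797 0.817
endloop
endfacet
facet normal 0.514 0.143 0.846
outer loop
vertex -0.711 -1.627 1.033
vertex -1.188 -2.496 1.47
vertex -0.259 -2.605 0.924
endloop
endfacet
facet normal -0.334 -0.628 0.703
outer loop
vertex -1.188 -2.496 1.47
vertex -1.997 -2.797 0.817
vertex -1.054 -3.328 0.79
endloop
endfacet
facet normal -0.883 -0.377 -0.280
outer loop
vertex -1.997 -2.797 0.817
vertex -2.021 -2.115 -0.024
vertex -1.569 -3.093 -0.133
endloop
endfacet
facet normal -0.374 0.550 -0.747
outer loop
vertex -2.021 -2.115 -0.024
vertex -1.226 -1.392 0.11
vertex -1.092 -2.224 -0.57
endloop
endfacet
facet normal 0.489 0.871 -0.051
outer loop
vertex -1.226 -1.392 0.11
vertex -0.711 -1.627 1.033
vertex -0.283 -1.923 0.083
endloop
endfacet
facet normal 0.657 -0.744 0.121
outer loop
vertex -0.495 -2.974 -0.067
vertex -0.259 -2.605 0.924
vertex -1.054 -3.328 0.79
endloop
endfacet
facet normal 0.123 -0.943 -0.309
outer loop
vertex -0.495 -2.974 -0.067
vertex -1.054 -3.328 0.79
vertex -1.569 -3.093 -0.133
endloop
endfacet
facet normal 0.108 -0.493 -0.863
outer loop
vertex -0.495 -2.974 -0.067
vertex -1.569 -3.093 -0.133
vertex -1.092 -2.224 -0.57
endloop
endfacet
facet normal 0.632 -0.017 -0.775
outer loop
vertex -0.495 -2.974 -0.067
vertex -1.092 -2.224 -0.57
vertex -0.283 -1.923 0.083
endloop
endfacet
facet normal 0.971 -0.172 -0.167
outer loop
vertex -0.495 -2.974 -0.067
vertex -0.283 -1.923 0.083
vertex -0.259 -2.605 0.924
endloop
endfacet
facet normal 0.374 -0.550 0.747
outer loop
vertex -1.054 -3.328 0.79
vertex -0.259 -2.605 0.924
vertex -1.188 -2.496 1.47
endloop
endfacet
facet normal -0.489 -0.871 0.051
outer loop
vertex -1.569 -3.093 -0.133
vertex -1.054 -3.328 0.79
vertex -1.997 -2.797 0.817
endloop
endfacet
facet normal -0.514 -0.143 -0.846
outer loop
vertex -1.092 -2.224 -0.57
vertex -1.569 -3.093 -0.133
vertex -2.021 -2.115 -0.024
endloop
endfacet
facet normal 0.334 0.628 -0.703
outer loop
vertex -0.283 -1.923 0.083
vertex -1.092 -2.224 -0.57
vertex -1.226 -1.392 0.11
endloop
endfacet
facet normal 0.883 0.377 0.280
outer loop
vertex -0.259 -2.605 0.924
vertex -0.283 -1.923 0.083
vertex -0.711 -1.627 1.033
endloop
endfacet
facet normal 0.152 -0.828 -0.540
outer loop
vertex -0.263 -0.074 -0.367
vertex -0.786 0.215 -0.957
vertex 0.04 0.274 -0.815
endloop
endfacet
facet normal 0.622 0.356 0.697
outer loop
vertex -0.263 -0.074 -0.367
vertex 0.04 0.274 -0.815
vertex -0.954 1.125 -0.363
endloop
endfacet
facet normal 0.152 -0.827 -0.541
outer loop
vertex 0.04 0.274 -0.815
vertex -0.786 0.215 -0.957
vertex -0.142 0.588 -1.346
endloop
endfacet
facet normal 0.686 0.705 0.182
outer loop
vertex 0.04 0.274 -0.815
vertex -0.142 0.588 -1.346
vertex -0.954 1.125 -0.363
endloop
endfacet
facet normal 0.153 -0.828 -0.540
outer loop
vertex -0.142 0.588 -1.346
vertex -0.786 0.215 -0.957
vertex -0.7 0.683 -1.65
endloop
endfacet
facet normal 0.297 0.920 -0.257
outer loop
vertex -0.142 0.588 -1.346
vertex -0.7 0.683 -1.65
vertex -0.954 1.125 -0.363
endloop
endfacet
facet normal 0.152 -0.828 -0.540
outer loop
vertex -0.7 0.683 -1.65
vertex -0.786 0.215 -0.957
vertex -1.309 0.504 -1.547
endloop
endfacet
facet normal -0.319 0.875 -0.364
outer loop
vertex -0.7 0.683 -1.65
vertex -1.309 0.504 -1.547
vertex -0.954 1.125 -0.363
endloop
endfacet
facet normal 0.153 -0.827 -0.541
outer loop
vertex -1.309 0.504 -1.547
vertex -0.786 0.215 -0.957
vertex -1.612 0.156 -1.1
endloop
endfacet
facet normal -0.798 0.598 -0.075
outer loop
vertex -1.309 0.504 -1.547
vertex -1.612 0.156 -1.1
vertex -0.954 1.125 -0.363
endloop
endfacet
facet normal 0.153 -0.827 -0.541
outer loop
vertex -1.612 0.156 -1.1
vertex -0.786 0.215 -0.957
vertex -1.431 -0.158 -0.569
endloop
endfacet
facet normal -0.862 0.250 0.441
outer loop
vertex -1.612 0.156 -1.1
vertex -1.431 -0.158 -0.569
vertex -0.954 1.125 -0.363
endloop
endfacet
facet normal 0.153 -0.827 -0.540
outer loop
vertex -1.431 -0.158 -0.569
vertex -0.786 0.215 -0.957
vertex -0.872 -0.253 -0.265
endloop
endfacet
facet normal -0.473 0.034 0.880
outer loop
vertex -1.431 -0.158 -0.569
vertex -0.872 -0.253 -0.265
vertex -0.954 1.125 -0.363
endloop
endfacet
facet normal 0.153 -0.827 -0.541
outer loop
vertex -0.872 -0.253 -0.265
vertex -0.786 0.215 -0.957
vertex -0.263 -0.074 -0.367
endloop
endfacet
facet normal 0.142 0.079 0.987
outer loop
vertex -0.872 -0.253 -0.265
vertex -0.263 -0.074 -0.367
vertex -0.954 1.125 -0.363
endloop
endfacet

endsolid


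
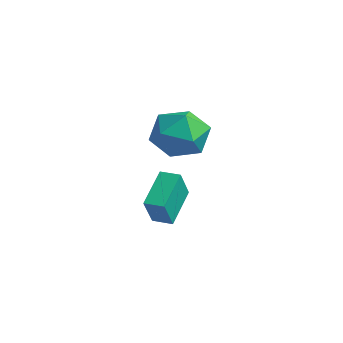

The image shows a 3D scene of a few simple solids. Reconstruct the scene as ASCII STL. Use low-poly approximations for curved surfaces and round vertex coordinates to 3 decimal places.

solid 
facet normal -0.287 0.439 -0.852
outer loop
vertex 1.783 2.832 -2.404
vertex 2.484 3.277 -2.411
vertex 2.588 1.548 -3.337
endloop
endfacet
facet normal -0.844 -0.536 0.009
outer loop
vertex 3.036 0.863 -2.009
vertex 1.783 2.832 -2.404
vertex 2.588 1.548 -3.337
endloop
endfacet
facet normal -0.286 0.439 -0.852
outer loop
vertex 2.588 1.548 -3.337
vertex 2.484 3.277 -2.411
vertex 3.289 1.992 -3.344
endloop
endfacet
facet normal 0.452 -0.722 -0.525
outer loop
vertex 3.289 1.992 -3.344
vertex 3.036 0.863 -2.009
vertex 2.588 1.548 -3.337
endloop
endfacet
facet normal -0.453 0.721 0.525
outer loop
vertex 1.783 2.832 -2.404
vertex 2.932 2.592 -1.083
vertex 2.484 3.277 -2.411
endloop
endfacet
facet normal -0.844 -0.536 0.009
outer loop
vertex 2.231 2.148 -1.076
vertex 1.783 2.832 -2.404
vertex 3.036 0.863 -2.009
endloop
endfacet
facet normal -0.452 0.722 0.524
outer loop
vertex 2.231 2.148 -1.076
vertex 2.932 2.592 -1.083
vertex 1.783 2.832 -2.404
endloop
endfacet
facet normal 0.845 0.535 -0.009
outer loop
vertex 2.484 3.277 -2.411
vertex 2.932 2.592 -1.083
vertex 3.289 1.992 -3.344
endloop
endfacet
facet normal 0.453 -0.721 -0.524
outer loop
vertex 3.737 1.308 -2.016
vertex 3.036 0.863 -2.009
vertex 3.289 1.992 -3.344
endloop
endfacet
facet normal 0.844 0.536 -0.009
outer loop
vertex 3.289 1.992 -3.344
vertex 2.932 2.592 -1.083
vertex 3.737 1.308 -2.016
endloop
endfacet
facet normal 0.287 -0.439 0.852
outer loop
vertex 3.737 1.308 -2.016
vertex 2.231 2.148 -1.076
vertex 3.036 0.863 -2.009
endloop
endfacet
facet normal 0.287 -0.439 0.852
outer loop
vertex 2.932 2.592 -1.083
vertex 2.231 2.148 -1.076
vertex 3.737 1.308 -2.016
endloop
endfacet
facet normal 0.396 0.859 -0.323
outer loop
vertex 4.638 2.293 0.855
vertex 3.649 2.894 1.241
vertex 4.599 2.738 1.99
endloop
endfacet
facet normal 0.907 0.402 -0.126
outer loop
vertex 4.638 2.293 0.855
vertex 4.599 2.738 1.99
vertex 5.062 1.628 1.785
endloop
endfacet
facet normal 0.834 -0.191 -0.517
outer loop
vertex 4.638 2.293 0.855
vertex 5.062 1.628 1.785
vertex 4.398 1.099 0.91
endloop
endfacet
facet normal 0.278 -0.100 -0.955
outer loop
vertex 4.638 2.293 0.855
vertex 4.398 1.099 0.91
vertex 3.525 1.881 0.574
endloop
endfacet
facet normal 0.008 0.549 -0.836
outer loop
vertex 4.638 2.293 0.855
vertex 3.525 1.881 0.574
vertex 3.649 2.894 1.241
endloop
endfacet
facet normal 0.798 0.230 0.558
outer loop
vertex 5.062 1.628 1.785
vertex 4.599 2.738 1.99
vertex 4.335 1.819 2.746
endloop
endfacet
facet normal -0.029 0.971 0.239
outer loop
vertex 4.599 2.738 1.99
vertex 3.649 2.894 1.241
vertex 3.462 2.601 2.41
endloop
endfacet
facet normal -0.657 0.469 -0.590
outer loop
vertex 3.649 2.894 1.241
vertex 3.525 1.881 0.574
vertex 2.798 2.072 1.535
endloop
endfacet
facet normal -0.219 -0.581 -0.783
outer loop
vertex 3.525 1.881 0.574
vertex 4.398 1.099 0.91
vertex 3.261 0.962 1.33
endloop
endfacet
facet normal 0.679 -0.730 -0.074
outer loop
vertex 4.398 1.099 0.91
vertex 5.062 1.628 1.785
vertex 4.211 0.806 2.079
endloop
endfacet
facet normal -0.278 0.100 0.955
outer loop
vertex 3.222 1.407 2.465
vertex 4.335 1.819 2.746
vertex 3.462 2.601 2.41
endloop
endfacet
facet normal -0.834 0.191 0.517
outer loop
vertex 3.222 1.407 2.465
vertex 3.462 2.601 2.41
vertex 2.798 2.072 1.535
endloop
endfacet
facet normal -0.907 -0.402 0.126
outer loop
vertex 3.222 1.407 2.465
vertex 2.798 2.072 1.535
vertex 3.261 0.962 1.33
endloop
endfacet
facet normal -0.396 -0.859 0.323
outer loop
vertex 3.222 1.407 2.465
vertex 3.261 0.962 1.33
vertex 4.211 0.806 2.079
endloop
endfacet
facet normal -0.008 -0.549 0.836
outer loop
vertex 3.222 1.407 2.465
vertex 4.211 0.806 2.079
vertex 4.335 1.819 2.746
endloop
endfacet
facet normal 0.219 0.581 0.783
outer loop
vertex 3.462 2.601 2.41
vertex 4.335 1.819 2.746
vertex 4.599 2.738 1.99
endloop
endfacet
facet normal -0.679 0.730 0.074
outer loop
vertex 2.798 2.072 1.535
vertex 3.462 2.601 2.41
vertex 3.649 2.894 1.241
endloop
endfacet
facet normal -0.798 -0.230 -0.558
outer loop
vertex 3.261 0.962 1.33
vertex 2.798 2.072 1.535
vertex 3.525 1.881 0.574
endloop
endfacet
facet normal 0.029 -0.971 -0.239
outer loop
vertex 4.211 0.806 2.079
vertex 3.261 0.962 1.33
vertex 4.398 1.099 0.91
endloop
endfacet
facet normal 0.657 -0.469 0.590
outer loop
vertex 4.335 1.819 2.746
vertex 4.211 0.806 2.079
vertex 5.062 1.628 1.785
endloop
endfacet

endsolid


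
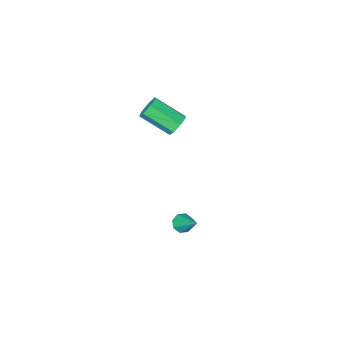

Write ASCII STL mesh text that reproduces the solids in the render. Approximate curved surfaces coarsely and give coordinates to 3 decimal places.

solid 
facet normal 0.000 -0.725 -0.689
outer loop
vertex 4.376 -1.383 -2.834
vertex 3.97 -1.16 -3.069
vertex 4.487 -1.12 -3.111
endloop
endfacet
facet normal 0.925 0.011 0.381
outer loop
vertex 4.376 -1.383 -2.834
vertex 4.487 -1.12 -3.111
vertex 3.97 0.08 -1.891
endloop
endfacet
facet normal 0.000 -0.725 -0.688
outer loop
vertex 4.487 -1.12 -3.111
vertex 3.97 -1.16 -3.069
vertex 4.294 -0.88 -3.364
endloop
endfacet
facet normal 0.842 0.517 -0.152
outer loop
vertex 4.487 -1.12 -3.111
vertex 4.294 -0.88 -3.364
vertex 3.97 0.08 -1.891
endloop
endfacet
facet normal -0.002 -0.724 -0.689
outer loop
vertex 4.294 -0.88 -3.364
vertex 3.97 -1.16 -3.069
vertex 3.912 -0.803 -3.444
endloop
endfacet
facet normal 0.269 0.833 -0.484
outer loop
vertex 4.294 -0.88 -3.364
vertex 3.912 -0.803 -3.444
vertex 3.97 0.08 -1.891
endloop
endfacet
facet normal -0.001 -0.724 -0.689
outer loop
vertex 3.912 -0.803 -3.444
vertex 3.97 -1.16 -3.069
vertex 3.563 -0.936 -3.304
endloop
endfacet
facet normal -0.466 0.776 -0.424
outer loop
vertex 3.912 -0.803 -3.444
vertex 3.563 -0.936 -3.304
vertex 3.97 0.08 -1.891
endloop
endfacet
facet normal -0.001 -0.725 -0.689
outer loop
vertex 3.563 -0.936 -3.304
vertex 3.97 -1.16 -3.069
vertex 3.453 -1.199 -3.027
endloop
endfacet
facet normal -0.925 0.380 -0.007
outer loop
vertex 3.563 -0.936 -3.304
vertex 3.453 -1.199 -3.027
vertex 3.97 0.08 -1.891
endloop
endfacet
facet normal -0.002 -0.723 -0.691
outer loop
vertex 3.453 -1.199 -3.027
vertex 3.97 -1.16 -3.069
vertex 3.645 -1.44 -2.775
endloop
endfacet
facet normal -0.843 -0.124 0.523
outer loop
vertex 3.453 -1.199 -3.027
vertex 3.645 -1.44 -2.775
vertex 3.97 0.08 -1.891
endloop
endfacet
facet normal 0.000 -0.724 -0.689
outer loop
vertex 3.645 -1.44 -2.775
vertex 3.97 -1.16 -3.069
vertex 4.028 -1.516 -2.695
endloop
endfacet
facet normal -0.267 -0.441 0.857
outer loop
vertex 3.645 -1.44 -2.775
vertex 4.028 -1.516 -2.695
vertex 3.97 0.08 -1.891
endloop
endfacet
facet normal 0.001 -0.724 -0.690
outer loop
vertex 4.028 -1.516 -2.695
vertex 3.97 -1.16 -3.069
vertex 4.376 -1.383 -2.834
endloop
endfacet
facet normal 0.465 -0.385 0.797
outer loop
vertex 4.028 -1.516 -2.695
vertex 4.376 -1.383 -2.834
vertex 3.97 0.08 -1.891
endloop
endfacet
facet normal -0.537 0.674 -0.507
outer loop
vertex 3.822 -2.227 2.714
vertex 3.364 -2.641 2.649
vertex 3.451 -2.229 3.104
endloop
endfacet
facet normal 0.487 0.739 0.467
outer loop
vertex 3.822 -2.227 2.714
vertex 3.451 -2.229 3.104
vertex 4.713 -3.346 3.556
endloop
endfacet
facet normal 0.487 0.739 0.465
outer loop
vertex 4.713 -3.346 3.556
vertex 3.451 -2.229 3.104
vertex 4.342 -3.347 3.946
endloop
endfacet
facet normal 0.536 -0.674 0.509
outer loop
vertex 4.713 -3.346 3.556
vertex 4.342 -3.347 3.946
vertex 4.256 -3.759 3.491
endloop
endfacet
facet normal -0.536 0.674 -0.508
outer loop
vertex 3.451 -2.229 3.104
vertex 3.364 -2.641 2.649
vertex 3.015 -2.54 3.151
endloop
endfacet
facet normal -0.235 0.459 0.857
outer loop
vertex 3.451 -2.229 3.104
vertex 3.015 -2.54 3.151
vertex 4.342 -3.347 3.946
endloop
endfacet
facet normal -0.234 0.459 0.857
outer loop
vertex 4.342 -3.347 3.946
vertex 3.015 -2.54 3.151
vertex 3.907 -3.659 3.994
endloop
endfacet
facet normal 0.539 -0.673 0.507
outer loop
vertex 4.342 -3.347 3.946
vertex 3.907 -3.659 3.994
vertex 4.256 -3.759 3.491
endloop
endfacet
facet normal -0.537 0.673 -0.509
outer loop
vertex 3.015 -2.54 3.151
vertex 3.364 -2.641 2.649
vertex 2.842 -2.928 2.82
endloop
endfacet
facet normal -0.780 -0.167 0.603
outer loop
vertex 3.015 -2.54 3.151
vertex 2.842 -2.928 2.82
vertex 3.907 -3.659 3.994
endloop
endfacet
facet normal -0.780 -0.166 0.604
outer loop
vertex 3.907 -3.659 3.994
vertex 2.842 -2.928 2.82
vertex 3.733 -4.046 3.663
endloop
endfacet
facet normal 0.537 -0.675 0.507
outer loop
vertex 3.907 -3.659 3.994
vertex 3.733 -4.046 3.663
vertex 4.256 -3.759 3.491
endloop
endfacet
facet normal -0.537 0.674 -0.507
outer loop
vertex 2.842 -2.928 2.82
vertex 3.364 -2.641 2.649
vertex 3.062 -3.099 2.36
endloop
endfacet
facet normal -0.738 -0.667 -0.105
outer loop
vertex 2.842 -2.928 2.82
vertex 3.062 -3.099 2.36
vertex 3.733 -4.046 3.663
endloop
endfacet
facet normal -0.737 -0.668 -0.106
outer loop
vertex 3.733 -4.046 3.663
vertex 3.062 -3.099 2.36
vertex 3.954 -4.217 3.203
endloop
endfacet
facet normal 0.537 -0.674 0.508
outer loop
vertex 3.733 -4.046 3.663
vertex 3.954 -4.217 3.203
vertex 4.256 -3.759 3.491
endloop
endfacet
facet normal -0.537 0.674 -0.507
outer loop
vertex 3.062 -3.099 2.36
vertex 3.364 -2.641 2.649
vertex 3.51 -2.925 2.117
endloop
endfacet
facet normal -0.140 -0.665 -0.734
outer loop
vertex 3.062 -3.099 2.36
vertex 3.51 -2.925 2.117
vertex 3.954 -4.217 3.203
endloop
endfacet
facet normal -0.141 -0.665 -0.733
outer loop
vertex 3.954 -4.217 3.203
vertex 3.51 -2.925 2.117
vertex 4.401 -4.044 2.96
endloop
endfacet
facet normal 0.537 -0.674 0.508
outer loop
vertex 3.954 -4.217 3.203
vertex 4.401 -4.044 2.96
vertex 4.256 -3.759 3.491
endloop
endfacet
facet normal -0.537 0.674 -0.507
outer loop
vertex 3.51 -2.925 2.117
vertex 3.364 -2.641 2.649
vertex 3.848 -2.537 2.275
endloop
endfacet
facet normal 0.564 -0.161 -0.810
outer loop
vertex 3.51 -2.925 2.117
vertex 3.848 -2.537 2.275
vertex 4.401 -4.044 2.96
endloop
endfacet
facet normal 0.563 -0.162 -0.811
outer loop
vertex 4.401 -4.044 2.96
vertex 3.848 -2.537 2.275
vertex 4.739 -3.656 3.117
endloop
endfacet
facet normal 0.537 -0.673 0.508
outer loop
vertex 4.401 -4.044 2.96
vertex 4.739 -3.656 3.117
vertex 4.256 -3.759 3.491
endloop
endfacet
facet normal -0.537 0.674 -0.508
outer loop
vertex 3.848 -2.537 2.275
vertex 3.364 -2.641 2.649
vertex 3.822 -2.227 2.714
endloop
endfacet
facet normal 0.842 0.462 -0.277
outer loop
vertex 3.848 -2.537 2.275
vertex 3.822 -2.227 2.714
vertex 4.739 -3.656 3.117
endloop
endfacet
facet normal 0.842 0.462 -0.277
outer loop
vertex 4.739 -3.656 3.117
vertex 3.822 -2.227 2.714
vertex 4.713 -3.346 3.556
endloop
endfacet
facet normal 0.537 -0.674 0.508
outer loop
vertex 4.739 -3.656 3.117
vertex 4.713 -3.346 3.556
vertex 4.256 -3.759 3.491
endloop
endfacet

endsolid


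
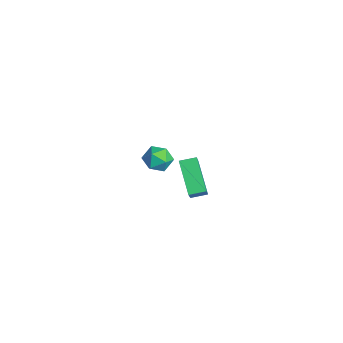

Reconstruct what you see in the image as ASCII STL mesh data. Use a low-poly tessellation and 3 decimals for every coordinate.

solid 
facet normal -0.759 -0.020 0.651
outer loop
vertex 3.312 2.016 5.326
vertex 3.427 2.843 5.486
vertex 1.929 2.516 3.73
endloop
endfacet
facet normal -0.134 -0.973 -0.188
outer loop
vertex 3.393 2.557 2.474
vertex 3.312 2.016 5.326
vertex 1.929 2.516 3.73
endloop
endfacet
facet normal -0.759 -0.022 0.651
outer loop
vertex 1.929 2.516 3.73
vertex 3.427 2.843 5.486
vertex 2.043 3.343 3.891
endloop
endfacet
facet normal -0.637 0.231 -0.735
outer loop
vertex 2.043 3.343 3.891
vertex 3.393 2.557 2.474
vertex 1.929 2.516 3.73
endloop
endfacet
facet normal 0.637 -0.231 0.735
outer loop
vertex 3.312 2.016 5.326
vertex 4.891 2.884 4.23
vertex 3.427 2.843 5.486
endloop
endfacet
facet normal -0.134 -0.973 -0.188
outer loop
vertex 4.777 2.057 4.069
vertex 3.312 2.016 5.326
vertex 3.393 2.557 2.474
endloop
endfacet
facet normal 0.637 -0.231 0.735
outer loop
vertex 4.777 2.057 4.069
vertex 4.891 2.884 4.23
vertex 3.312 2.016 5.326
endloop
endfacet
facet normal 0.134 0.973 0.188
outer loop
vertex 3.427 2.843 5.486
vertex 4.891 2.884 4.23
vertex 2.043 3.343 3.891
endloop
endfacet
facet normal -0.637 0.231 -0.735
outer loop
vertex 3.508 3.384 2.634
vertex 3.393 2.557 2.474
vertex 2.043 3.343 3.891
endloop
endfacet
facet normal 0.134 0.973 0.188
outer loop
vertex 2.043 3.343 3.891
vertex 4.891 2.884 4.23
vertex 3.508 3.384 2.634
endloop
endfacet
facet normal 0.758 0.021 -0.652
outer loop
vertex 3.508 3.384 2.634
vertex 4.777 2.057 4.069
vertex 3.393 2.557 2.474
endloop
endfacet
facet normal 0.759 0.022 -0.651
outer loop
vertex 4.891 2.884 4.23
vertex 4.777 2.057 4.069
vertex 3.508 3.384 2.634
endloop
endfacet
facet normal -0.980 0.083 0.179
outer loop
vertex -3.186 2.365 0.129
vertex -3.028 2.407 0.976
vertex -3.053 3.129 0.505
endloop
endfacet
facet normal -0.812 0.365 -0.455
outer loop
vertex -3.186 2.365 0.129
vertex -3.053 3.129 0.505
vertex -2.699 2.959 -0.263
endloop
endfacet
facet normal -0.507 -0.145 -0.850
outer loop
vertex -3.186 2.365 0.129
vertex -2.699 2.959 -0.263
vertex -2.456 2.132 -0.267
endloop
endfacet
facet normal -0.487 -0.743 -0.460
outer loop
vertex -3.186 2.365 0.129
vertex -2.456 2.132 -0.267
vertex -2.659 1.791 0.499
endloop
endfacet
facet normal -0.779 -0.602 0.175
outer loop
vertex -3.186 2.365 0.129
vertex -2.659 1.791 0.499
vertex -3.028 2.407 0.976
endloop
endfacet
facet normal -0.330 0.878 -0.346
outer loop
vertex -2.699 2.959 -0.263
vertex -3.053 3.129 0.505
vertex -2.241 3.369 0.341
endloop
endfacet
facet normal -0.601 0.422 0.679
outer loop
vertex -3.053 3.129 0.505
vertex -3.028 2.407 0.976
vertex -2.444 3.028 1.107
endloop
endfacet
facet normal -0.274 -0.686 0.674
outer loop
vertex -3.028 2.407 0.976
vertex -2.659 1.791 0.499
vertex -2.201 2.201 1.103
endloop
endfacet
facet normal 0.199 -0.914 -0.354
outer loop
vertex -2.659 1.791 0.499
vertex -2.456 2.132 -0.267
vertex -1.847 2.031 0.335
endloop
endfacet
facet normal 0.164 0.053 -0.985
outer loop
vertex -2.456 2.132 -0.267
vertex -2.699 2.959 -0.263
vertex -1.872 2.753 -0.136
endloop
endfacet
facet normal 0.487 0.743 0.460
outer loop
vertex -1.714 2.795 0.711
vertex -2.241 3.369 0.341
vertex -2.444 3.028 1.107
endloop
endfacet
facet normal 0.507 0.145 0.850
outer loop
vertex -1.714 2.795 0.711
vertex -2.444 3.028 1.107
vertex -2.201 2.201 1.103
endloop
endfacet
facet normal 0.812 -0.365 0.455
outer loop
vertex -1.714 2.795 0.711
vertex -2.201 2.201 1.103
vertex -1.847 2.031 0.335
endloop
endfacet
facet normal 0.980 -0.083 -0.179
outer loop
vertex -1.714 2.795 0.711
vertex -1.847 2.031 0.335
vertex -1.872 2.753 -0.136
endloop
endfacet
facet normal 0.779 0.602 -0.175
outer loop
vertex -1.714 2.795 0.711
vertex -1.872 2.753 -0.136
vertex -2.241 3.369 0.341
endloop
endfacet
facet normal -0.199 0.914 0.354
outer loop
vertex -2.444 3.028 1.107
vertex -2.241 3.369 0.341
vertex -3.053 3.129 0.505
endloop
endfacet
facet normal -0.164 -0.053 0.985
outer loop
vertex -2.201 2.201 1.103
vertex -2.444 3.028 1.107
vertex -3.028 2.407 0.976
endloop
endfacet
facet normal 0.330 -0.878 0.346
outer loop
vertex -1.847 2.031 0.335
vertex -2.201 2.201 1.103
vertex -2.659 1.791 0.499
endloop
endfacet
facet normal 0.601 -0.422 -0.679
outer loop
vertex -1.872 2.753 -0.136
vertex -1.847 2.031 0.335
vertex -2.456 2.132 -0.267
endloop
endfacet
facet normal 0.274 0.686 -0.674
outer loop
vertex -2.241 3.369 0.341
vertex -1.872 2.753 -0.136
vertex -2.699 2.959 -0.263
endloop
endfacet

endsolid


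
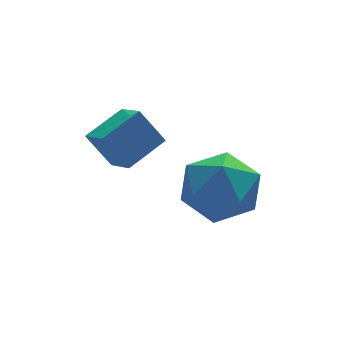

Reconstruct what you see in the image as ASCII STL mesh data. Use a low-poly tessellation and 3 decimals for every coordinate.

solid 
facet normal -0.460 0.334 0.823
outer loop
vertex -1.198 -0.636 1.625
vertex -0.158 -0.239 2.046
vertex -1.343 0.184 1.211
endloop
endfacet
facet normal -0.874 -0.333 -0.353
outer loop
vertex -0.842 -0.181 0.314
vertex -1.198 -0.636 1.625
vertex -1.343 0.184 1.211
endloop
endfacet
facet normal -0.460 0.335 0.822
outer loop
vertex -1.343 0.184 1.211
vertex -0.158 -0.239 2.046
vertex -0.303 0.581 1.631
endloop
endfacet
facet normal -0.156 0.881 -0.446
outer loop
vertex -0.303 0.581 1.631
vertex -0.842 -0.181 0.314
vertex -1.343 0.184 1.211
endloop
endfacet
facet normal 0.156 -0.881 0.446
outer loop
vertex -1.198 -0.636 1.625
vertex 0.343 -0.604 1.149
vertex -0.158 -0.239 2.046
endloop
endfacet
facet normal -0.874 -0.333 -0.353
outer loop
vertex -0.697 -1.001 0.729
vertex -1.198 -0.636 1.625
vertex -0.842 -0.181 0.314
endloop
endfacet
facet normal 0.156 -0.881 0.446
outer loop
vertex -0.697 -1.001 0.729
vertex 0.343 -0.604 1.149
vertex -1.198 -0.636 1.625
endloop
endfacet
facet normal 0.874 0.333 0.353
outer loop
vertex -0.158 -0.239 2.046
vertex 0.343 -0.604 1.149
vertex -0.303 0.581 1.631
endloop
endfacet
facet normal -0.156 0.881 -0.446
outer loop
vertex 0.198 0.216 0.735
vertex -0.842 -0.181 0.314
vertex -0.303 0.581 1.631
endloop
endfacet
facet normal 0.874 0.333 0.353
outer loop
vertex -0.303 0.581 1.631
vertex 0.343 -0.604 1.149
vertex 0.198 0.216 0.735
endloop
endfacet
facet normal 0.461 -0.335 -0.822
outer loop
vertex 0.198 0.216 0.735
vertex -0.697 -1.001 0.729
vertex -0.842 -0.181 0.314
endloop
endfacet
facet normal 0.460 -0.334 -0.823
outer loop
vertex 0.343 -0.604 1.149
vertex -0.697 -1.001 0.729
vertex 0.198 0.216 0.735
endloop
endfacet
facet normal -0.644 0.765 -0.016
outer loop
vertex 1.615 0.312 -0.969
vertex 0.809 -0.372 -1.248
vertex 1.018 -0.174 -0.193
endloop
endfacet
facet normal -0.123 0.881 0.457
outer loop
vertex 1.615 0.312 -0.969
vertex 1.018 -0.174 -0.193
vertex 2.102 -0.085 -0.074
endloop
endfacet
facet normal 0.500 0.859 0.109
outer loop
vertex 1.615 0.312 -0.969
vertex 2.102 -0.085 -0.074
vertex 2.562 -0.228 -1.055
endloop
endfacet
facet normal 0.364 0.730 -0.578
outer loop
vertex 1.615 0.312 -0.969
vertex 2.562 -0.228 -1.055
vertex 1.764 -0.405 -1.781
endloop
endfacet
facet normal -0.343 0.672 -0.656
outer loop
vertex 1.615 0.312 -0.969
vertex 1.764 -0.405 -1.781
vertex 0.809 -0.372 -1.248
endloop
endfacet
facet normal -0.130 0.346 0.929
outer loop
vertex 2.102 -0.085 -0.074
vertex 1.018 -0.174 -0.193
vertex 1.596 -1.015 0.201
endloop
endfacet
facet normal -0.974 0.157 0.163
outer loop
vertex 1.018 -0.174 -0.193
vertex 0.809 -0.372 -1.248
vertex 0.798 -1.192 -0.525
endloop
endfacet
facet normal -0.487 0.007 -0.873
outer loop
vertex 0.809 -0.372 -1.248
vertex 1.764 -0.405 -1.781
vertex 1.258 -1.335 -1.506
endloop
endfacet
facet normal 0.657 0.102 -0.747
outer loop
vertex 1.764 -0.405 -1.781
vertex 2.562 -0.228 -1.055
vertex 2.342 -1.246 -1.387
endloop
endfacet
facet normal 0.877 0.311 0.366
outer loop
vertex 2.562 -0.228 -1.055
vertex 2.102 -0.085 -0.074
vertex 2.551 -1.048 -0.332
endloop
endfacet
facet normal -0.364 -0.730 0.578
outer loop
vertex 1.745 -1.732 -0.611
vertex 1.596 -1.015 0.201
vertex 0.798 -1.192 -0.525
endloop
endfacet
facet normal -0.500 -0.859 -0.109
outer loop
vertex 1.745 -1.732 -0.611
vertex 0.798 -1.192 -0.525
vertex 1.258 -1.335 -1.506
endloop
endfacet
facet normal 0.123 -0.881 -0.457
outer loop
vertex 1.745 -1.732 -0.611
vertex 1.258 -1.335 -1.506
vertex 2.342 -1.246 -1.387
endloop
endfacet
facet normal 0.644 -0.765 0.016
outer loop
vertex 1.745 -1.732 -0.611
vertex 2.342 -1.246 -1.387
vertex 2.551 -1.048 -0.332
endloop
endfacet
facet normal 0.343 -0.672 0.656
outer loop
vertex 1.745 -1.732 -0.611
vertex 2.551 -1.048 -0.332
vertex 1.596 -1.015 0.201
endloop
endfacet
facet normal -0.657 -0.102 0.747
outer loop
vertex 0.798 -1.192 -0.525
vertex 1.596 -1.015 0.201
vertex 1.018 -0.174 -0.193
endloop
endfacet
facet normal -0.877 -0.311 -0.366
outer loop
vertex 1.258 -1.335 -1.506
vertex 0.798 -1.192 -0.525
vertex 0.809 -0.372 -1.248
endloop
endfacet
facet normal 0.130 -0.346 -0.929
outer loop
vertex 2.342 -1.246 -1.387
vertex 1.258 -1.335 -1.506
vertex 1.764 -0.405 -1.781
endloop
endfacet
facet normal 0.974 -0.157 -0.163
outer loop
vertex 2.551 -1.048 -0.332
vertex 2.342 -1.246 -1.387
vertex 2.562 -0.228 -1.055
endloop
endfacet
facet normal 0.487 -0.007 0.873
outer loop
vertex 1.596 -1.015 0.201
vertex 2.551 -1.048 -0.332
vertex 2.102 -0.085 -0.074
endloop
endfacet

endsolid
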